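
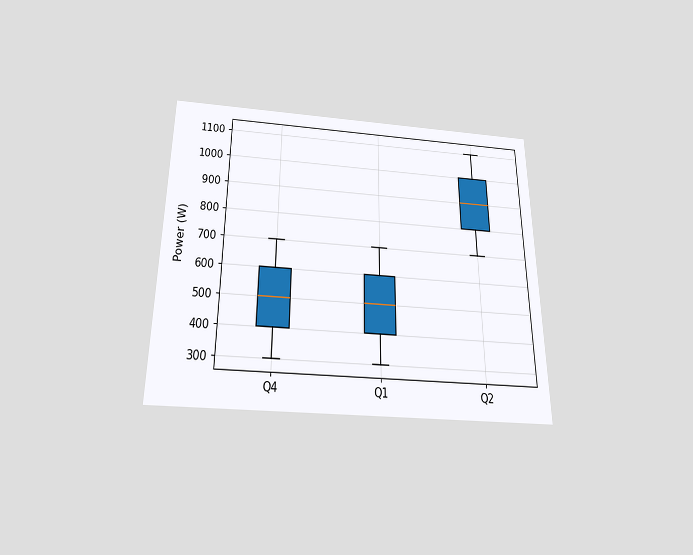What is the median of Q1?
The chart is viewed slightly from below. The median line in the Q1 box sits at 500W.

500W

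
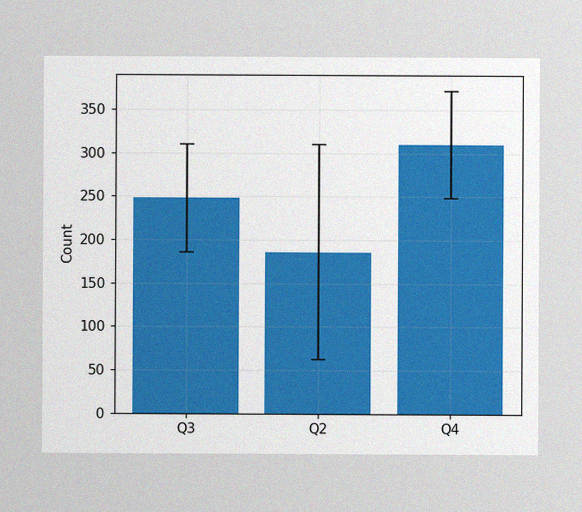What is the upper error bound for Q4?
The image has some photo noise and uneven lighting. The Q4 bar's upper whisker reaches 372.

372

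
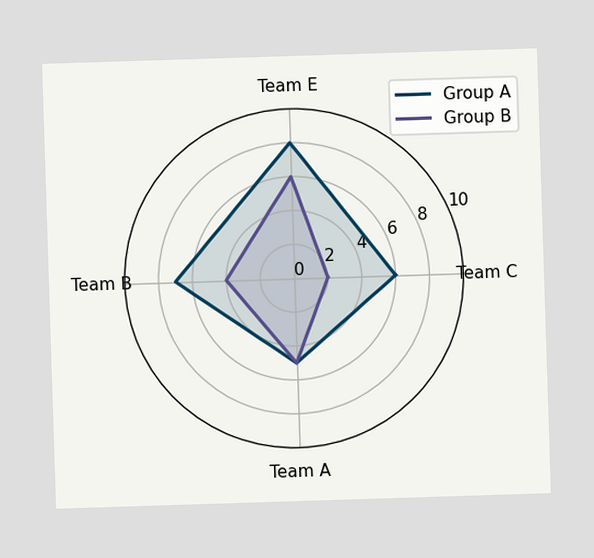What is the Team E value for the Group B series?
On the Team E axis, Group B reaches 6.

6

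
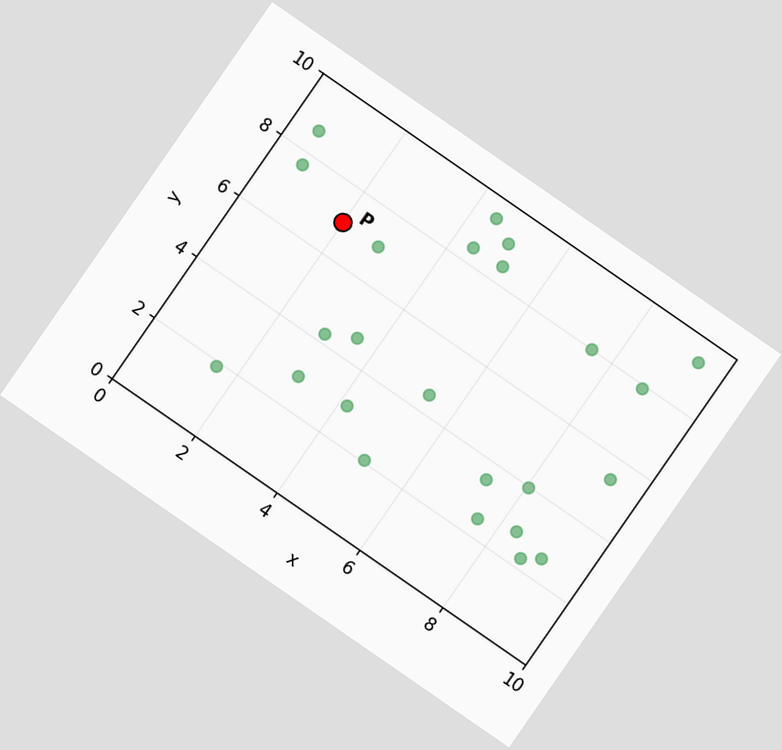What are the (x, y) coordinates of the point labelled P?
The chart is tilted about 35° clockwise. Following the gridlines from P to each axis, P sits at (2, 7).

(2, 7)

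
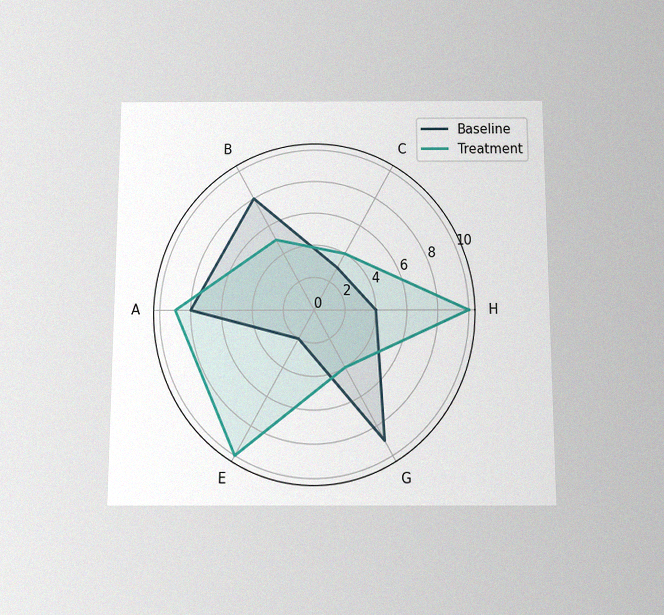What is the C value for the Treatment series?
The chart is viewed slightly from below, with some photo noise. On the C axis, Treatment reaches 4.

4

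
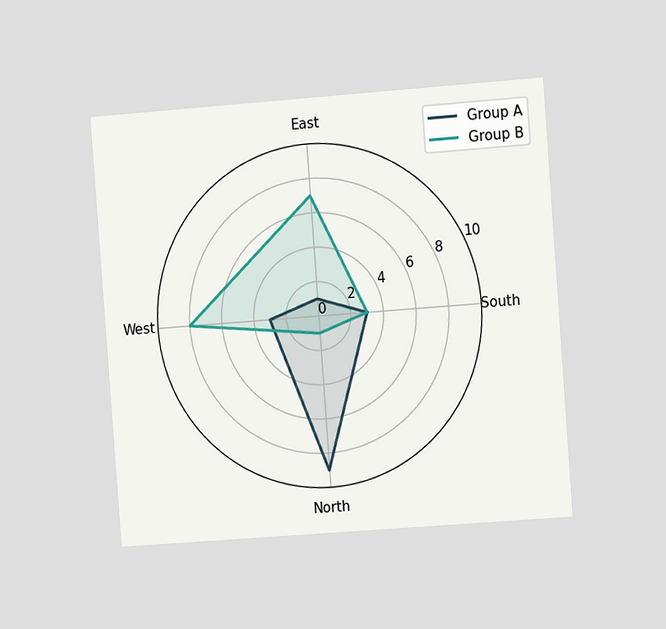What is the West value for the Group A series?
The chart is tilted about 4° counter-clockwise and viewed slightly from the right. On the West axis, Group A reaches 3.

3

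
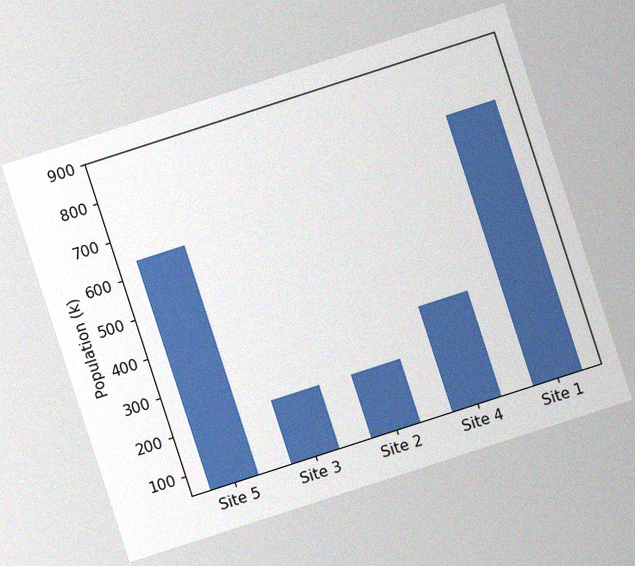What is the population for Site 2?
212k

The chart is tilted about 18° counter-clockwise, with some photo noise. Reading along the chart's y-axis, the Site 2 bar reaches 212k.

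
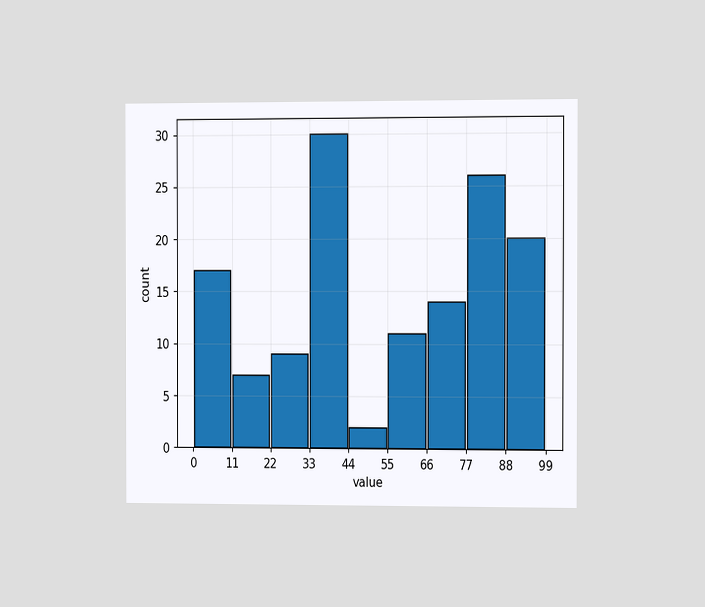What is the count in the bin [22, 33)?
The chart is viewed at a slight angle. The [22, 33) bin has height 9.

9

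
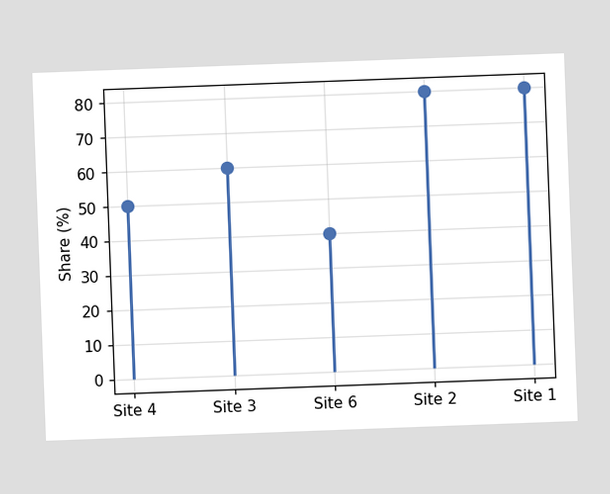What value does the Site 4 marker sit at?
50%

The chart is tilted about 2° counter-clockwise. The Site 4 marker sits at 50%.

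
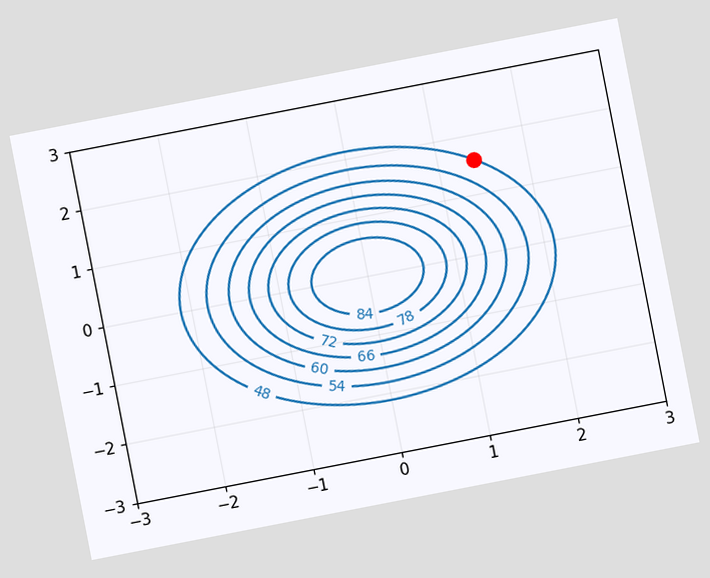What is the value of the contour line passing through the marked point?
48

The chart is tilted about 11° counter-clockwise. The marked point sits on the contour labelled 48.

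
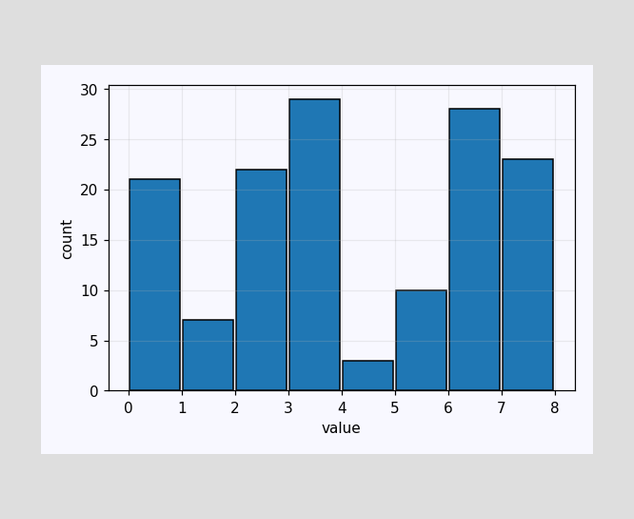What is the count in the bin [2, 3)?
22

The [2, 3) bin has height 22.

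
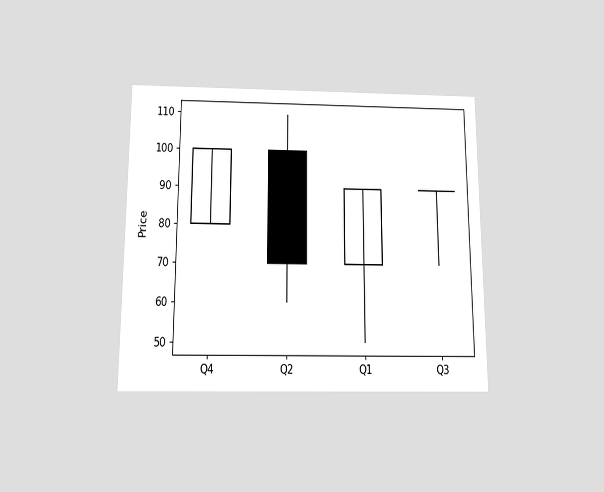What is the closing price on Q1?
The chart is viewed slightly from below. The Q1 candle closes at 90.

90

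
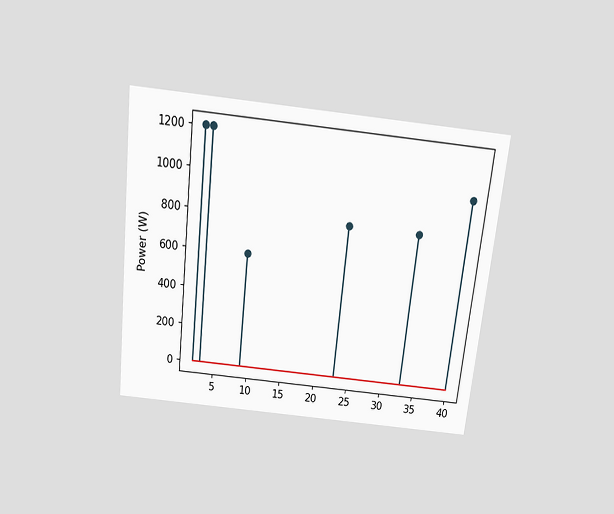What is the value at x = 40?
1000W

The chart is tilted about 6° clockwise and viewed slightly from above. The stem at x=40 reaches 1000W.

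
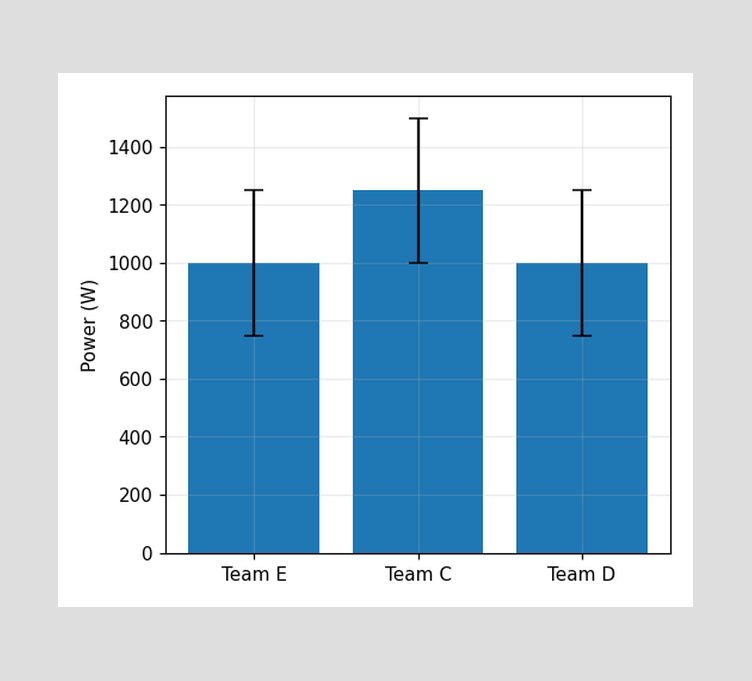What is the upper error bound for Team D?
1250W

The Team D bar's upper whisker reaches 1250W.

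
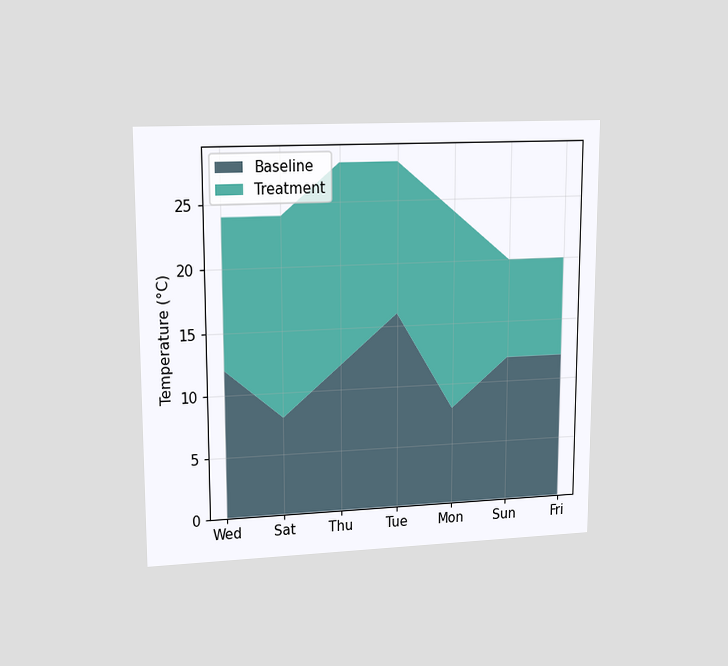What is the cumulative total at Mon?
24°C

The chart is viewed at a slight angle. The stacked total at Mon reaches 24°C.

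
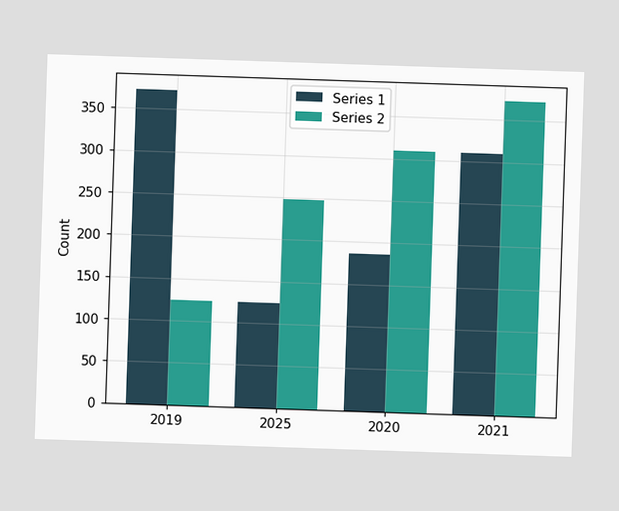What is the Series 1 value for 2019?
372

The Series 1 bar at 2019 reaches 372 on the y-axis.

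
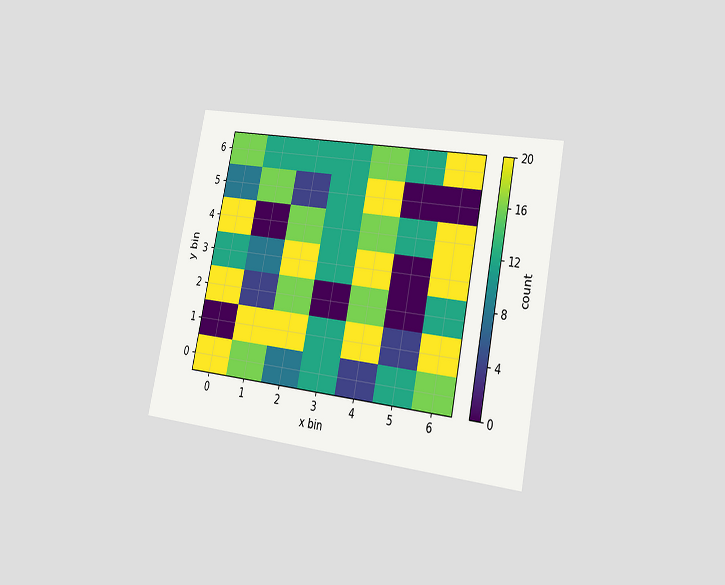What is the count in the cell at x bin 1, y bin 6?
The chart is tilted about 11° clockwise and viewed slightly from the right. Matching the cell (1, 6) against the colorbar gives 12.

12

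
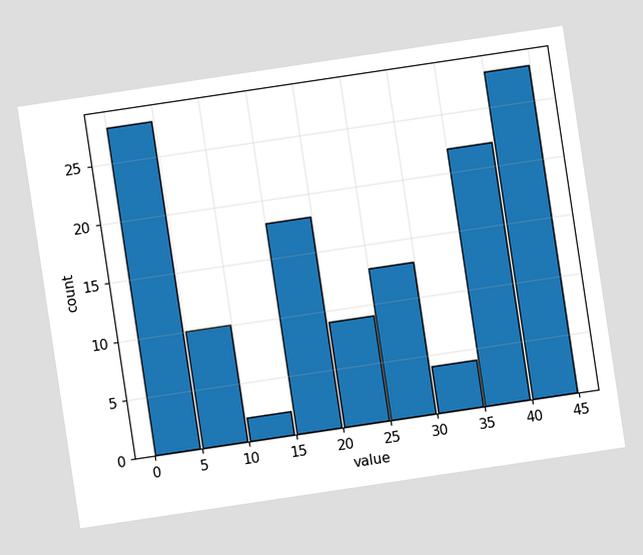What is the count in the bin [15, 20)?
The chart is tilted about 8° counter-clockwise. The [15, 20) bin has height 18.

18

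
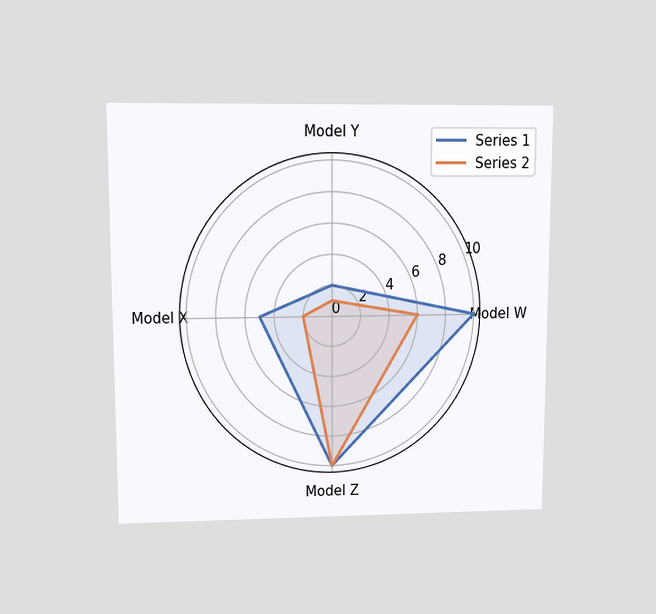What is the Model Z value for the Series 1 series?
10

The chart is viewed at a slight angle. On the Model Z axis, Series 1 reaches 10.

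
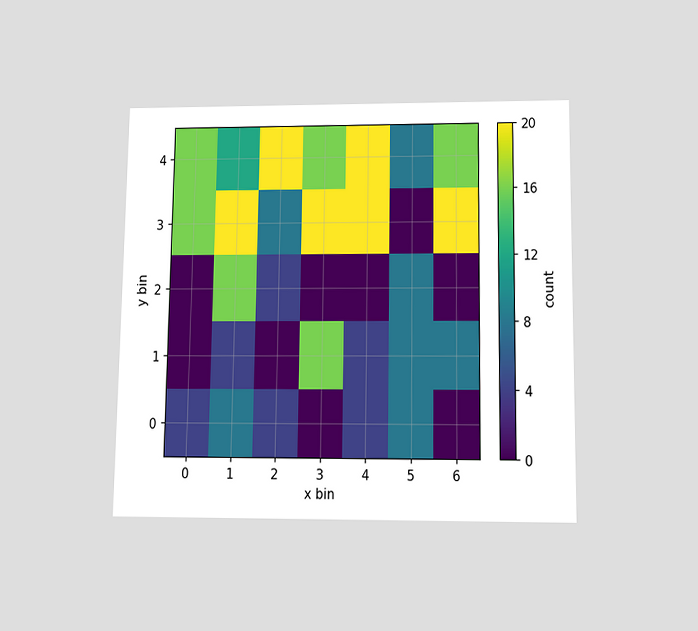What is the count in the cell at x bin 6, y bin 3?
The chart is viewed slightly from below. Matching the cell (6, 3) against the colorbar gives 20.

20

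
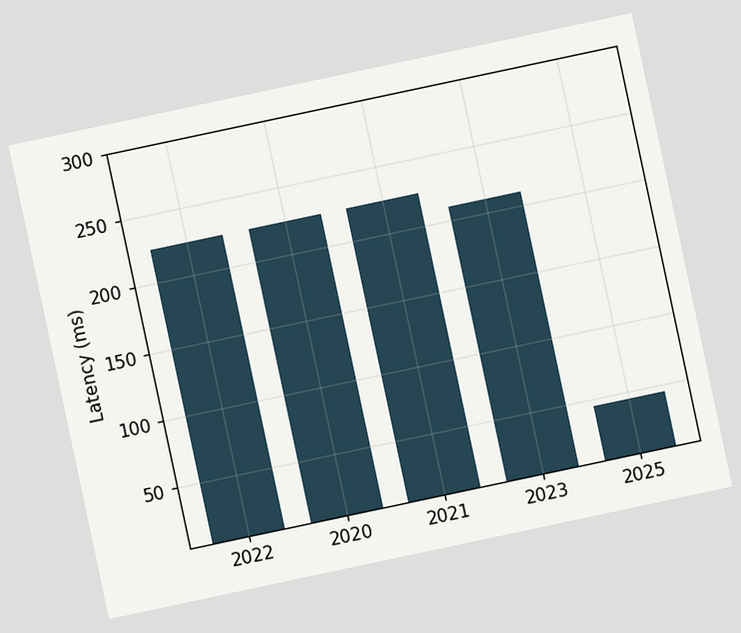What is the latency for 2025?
The chart is tilted about 12° counter-clockwise. Reading along the chart's y-axis, the 2025 bar reaches 45ms.

45ms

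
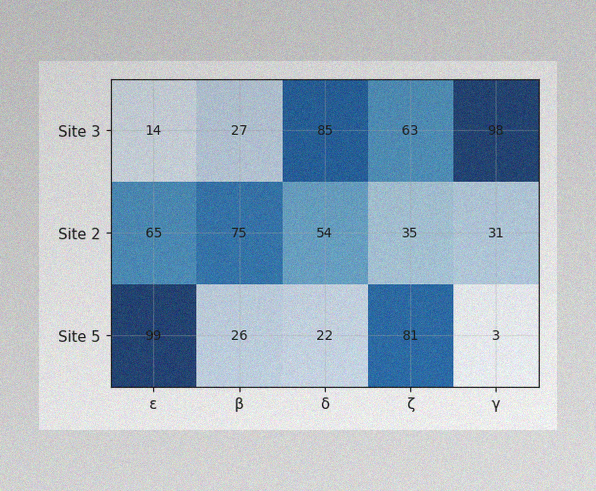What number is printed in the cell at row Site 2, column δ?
The image has some photo noise and uneven lighting. The (Site 2, δ) cell reads 54.

54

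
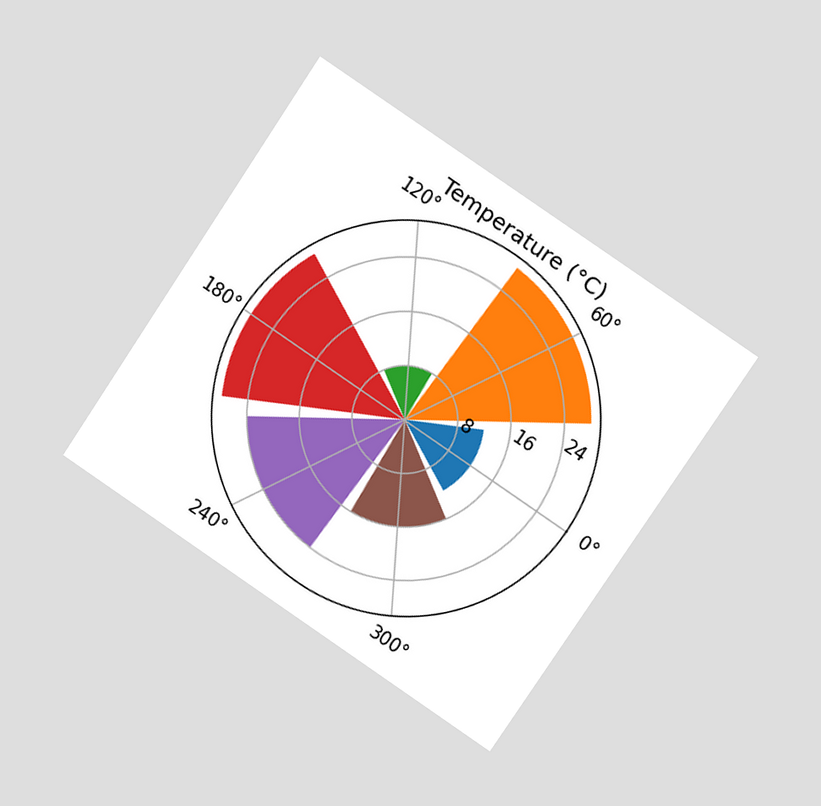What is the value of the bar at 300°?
16°C

The chart is tilted about 34° clockwise and viewed at a slight angle. The bar at 300° reaches 16°C on the radial axis.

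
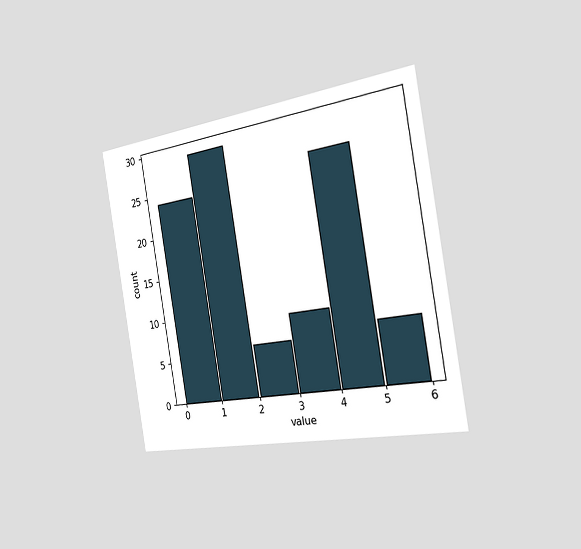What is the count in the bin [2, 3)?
The chart is tilted about 10° counter-clockwise and viewed slightly from the right. The [2, 3) bin has height 6.

6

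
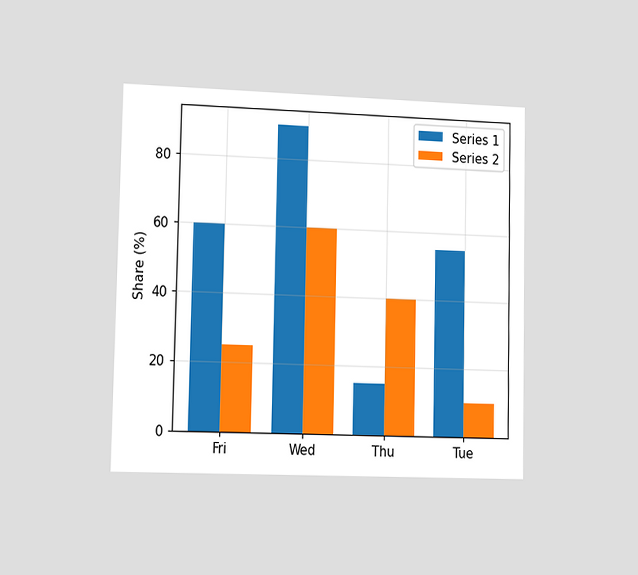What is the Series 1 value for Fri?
60%

The chart is viewed slightly from the left. The Series 1 bar at Fri reaches 60% on the y-axis.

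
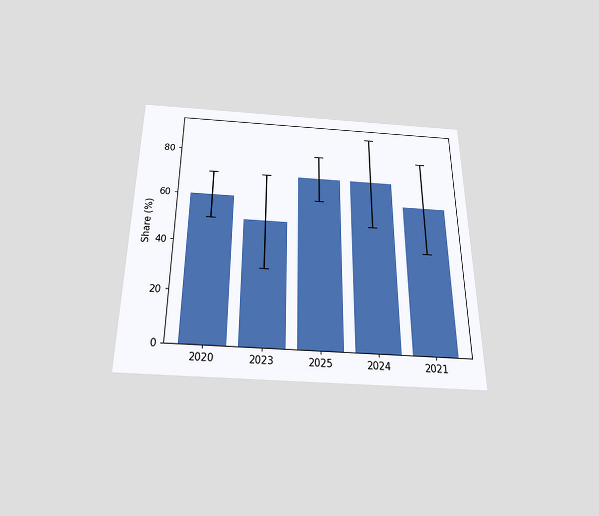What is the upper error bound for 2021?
The chart is viewed slightly from below. The 2021 bar's upper whisker reaches 80%.

80%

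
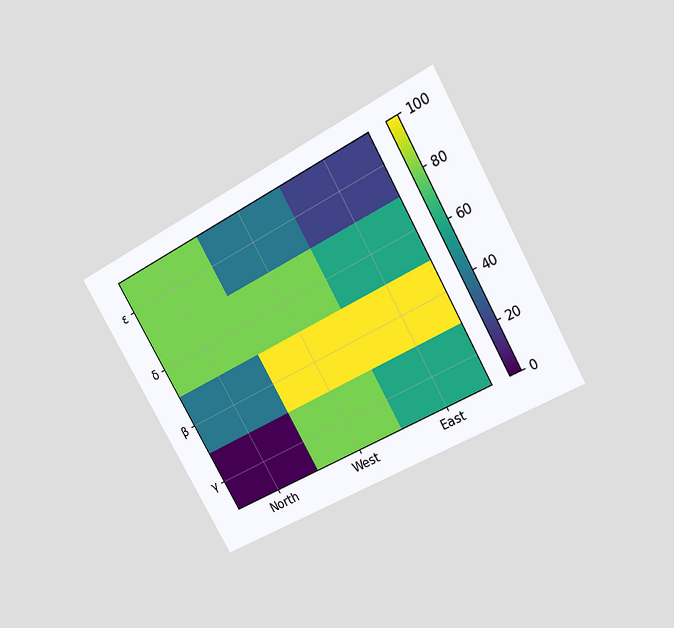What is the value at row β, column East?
100

The chart is tilted about 29° counter-clockwise and viewed at a slight angle. Matching cell (β, East) against the colorbar gives 100.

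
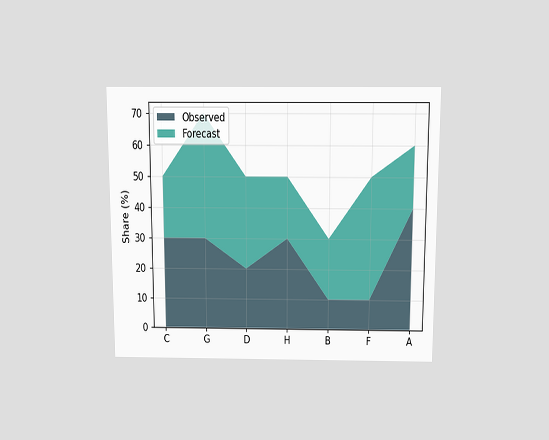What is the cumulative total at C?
The chart is viewed slightly from above. The stacked total at C reaches 50%.

50%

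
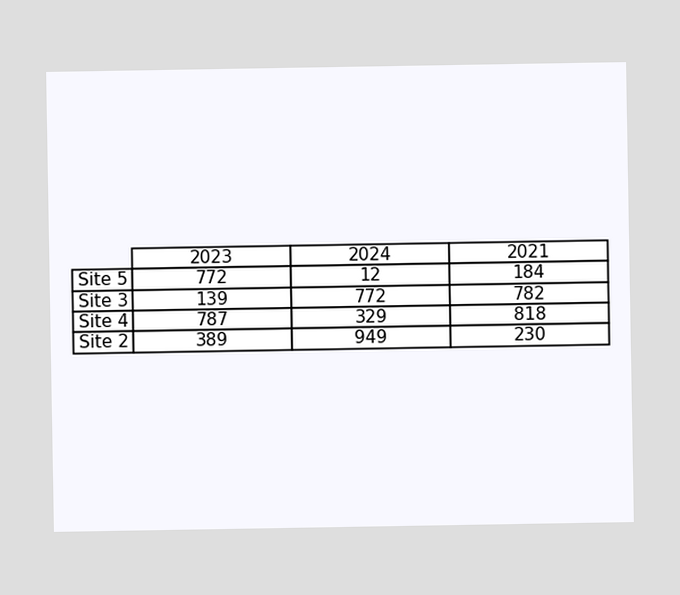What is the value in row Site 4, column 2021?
818

The (Site 4, 2021) cell reads 818.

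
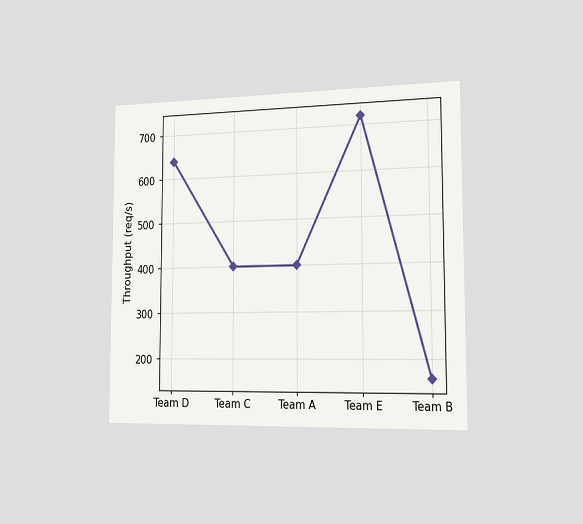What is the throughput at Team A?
400req/s

The chart is viewed slightly from the right. At Team A, the line is at 400req/s.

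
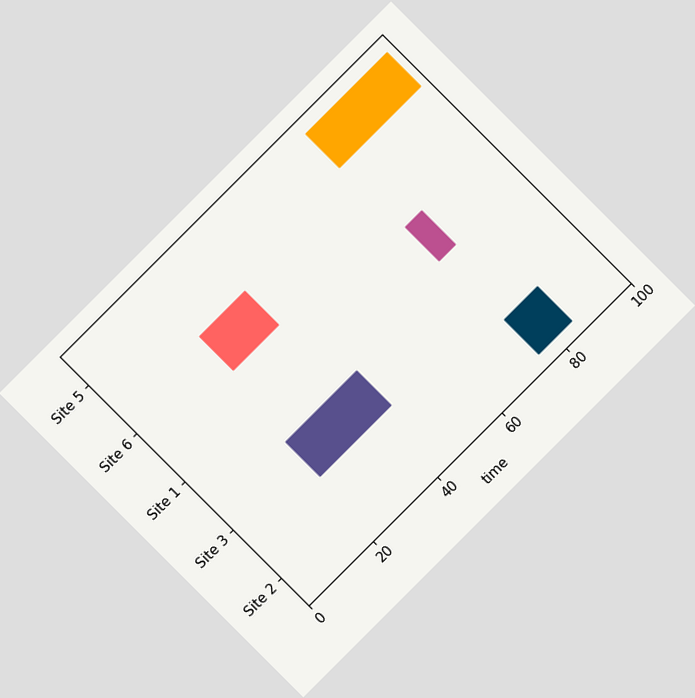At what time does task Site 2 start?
The chart is tilted about 45° counter-clockwise. The Site 2 bar begins at t=75.

75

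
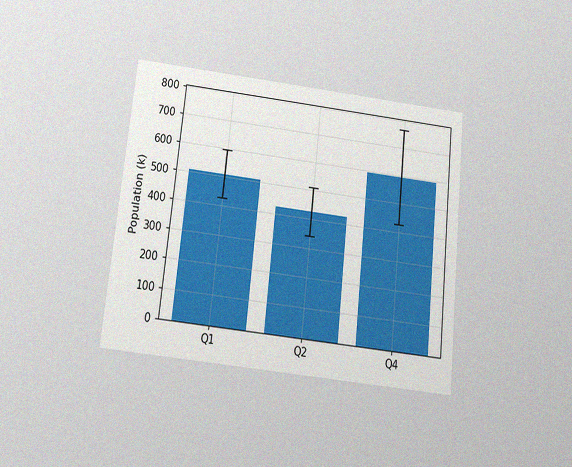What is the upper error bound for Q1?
595k

The chart is tilted about 6° clockwise and viewed slightly from below, with some photo noise. The Q1 bar's upper whisker reaches 595k.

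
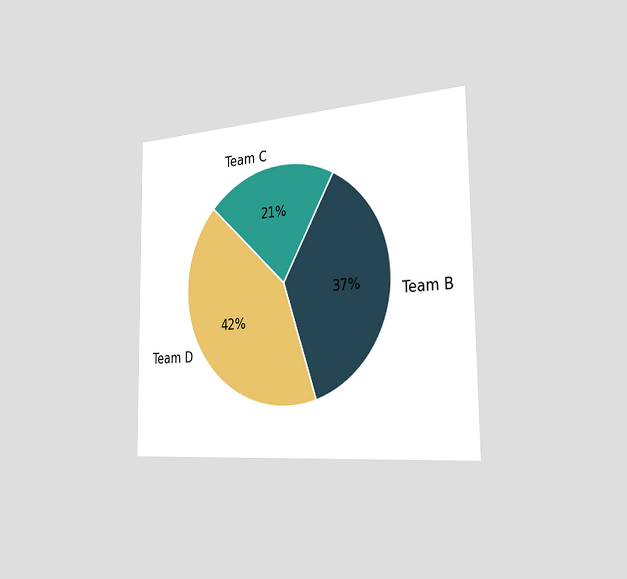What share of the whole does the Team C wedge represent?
The chart is viewed slightly from the right. The Team C slice takes up 21% of the pie.

21%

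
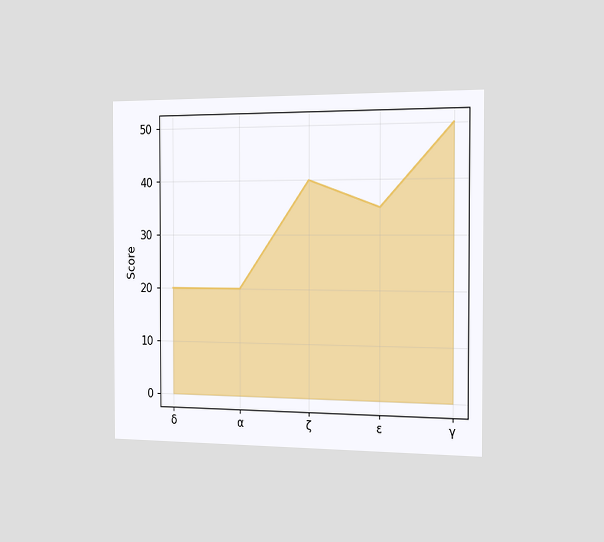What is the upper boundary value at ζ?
40

The chart is viewed slightly from the right. At ζ the upper boundary is at 40.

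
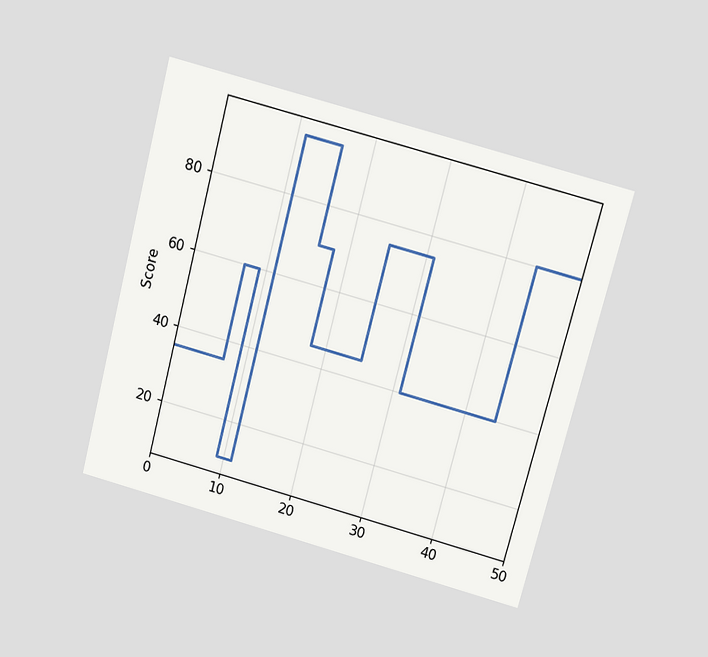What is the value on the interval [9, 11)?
10

The chart is tilted about 14° clockwise and viewed slightly from above. On [9, 11) the step sits at 10.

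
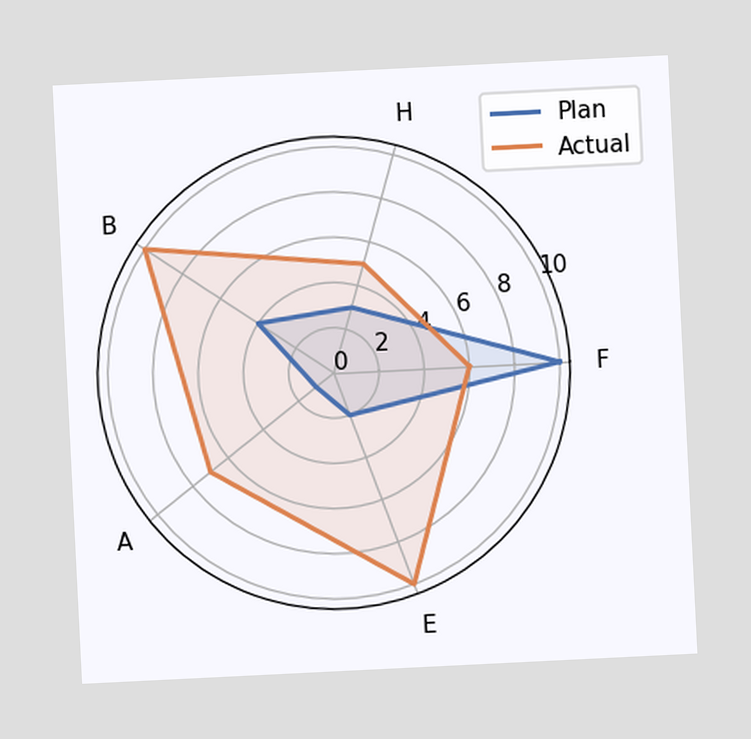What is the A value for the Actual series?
The chart is tilted about 3° counter-clockwise. On the A axis, Actual reaches 7.

7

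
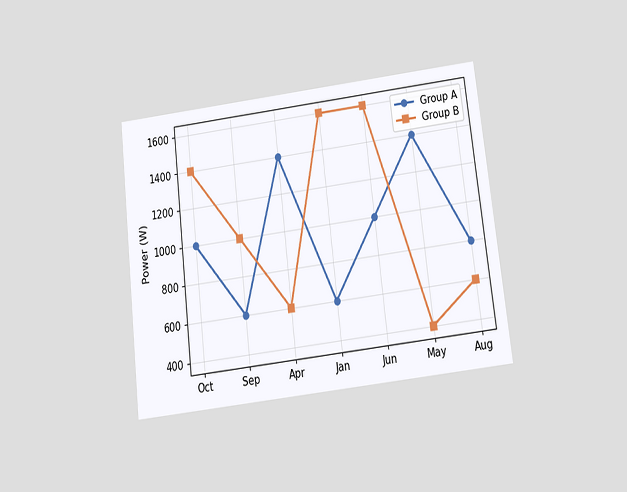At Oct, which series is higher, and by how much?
Group B, by 400W

The chart is tilted about 7° counter-clockwise and viewed slightly from below. At Oct, Group B sits above the other line by 400W.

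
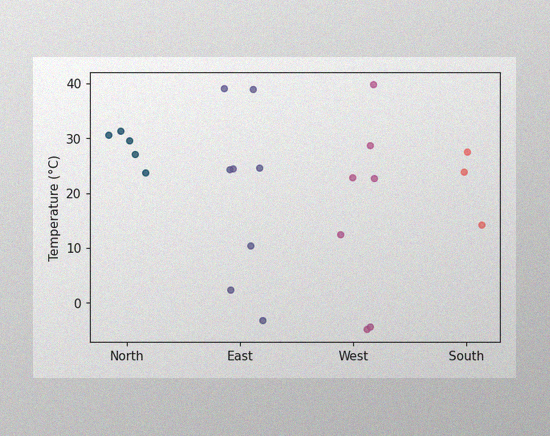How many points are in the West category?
7

The image has some photo noise and uneven lighting. Counting the markers in the West column gives 7.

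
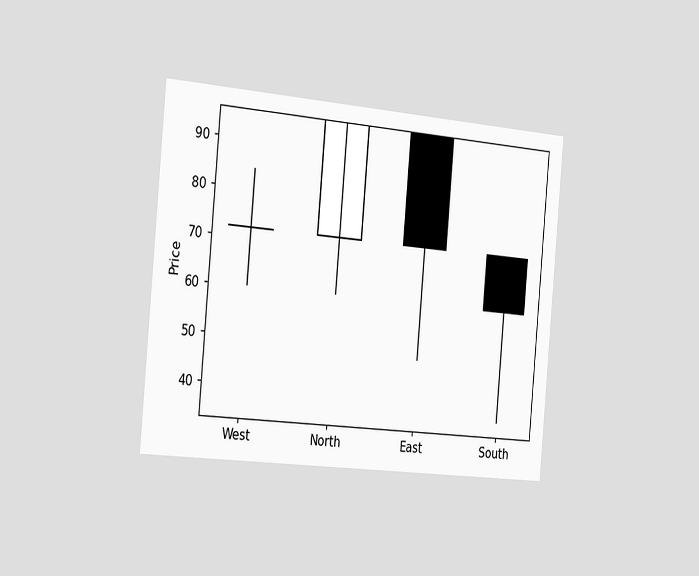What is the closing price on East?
The chart is tilted about 5° clockwise and viewed slightly from the left. The East candle closes at 72.

72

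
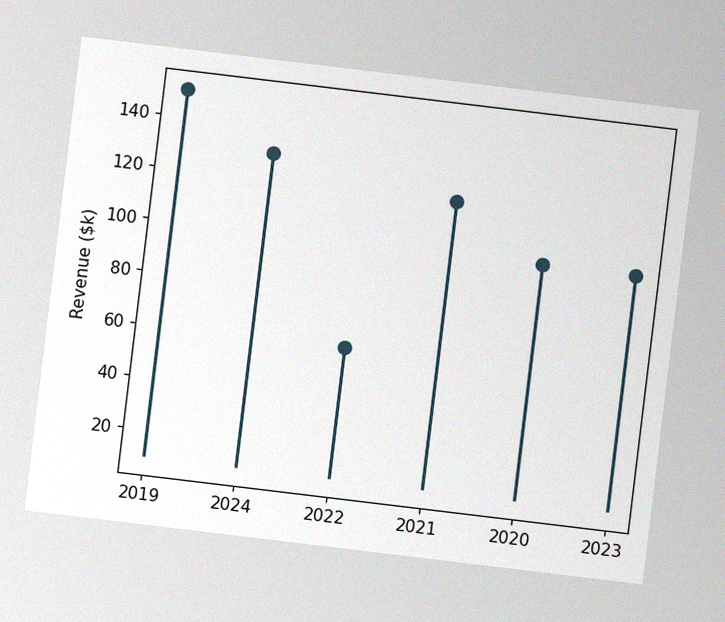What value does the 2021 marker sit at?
The chart is tilted about 7° clockwise, with some photo noise. The 2021 marker sits at $120k.

$120k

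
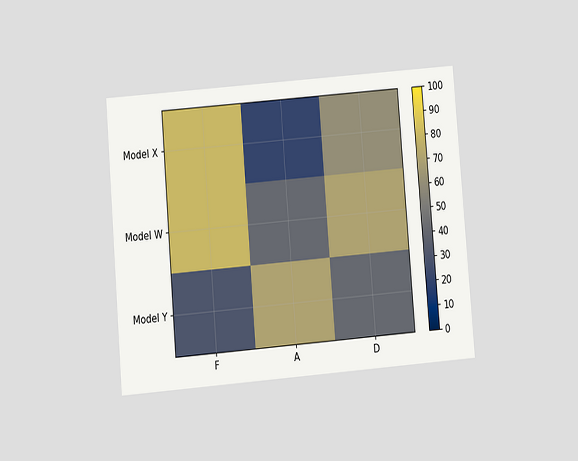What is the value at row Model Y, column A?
70

The chart is tilted about 5° counter-clockwise and viewed at a slight angle. Matching cell (Model Y, A) against the colorbar gives 70.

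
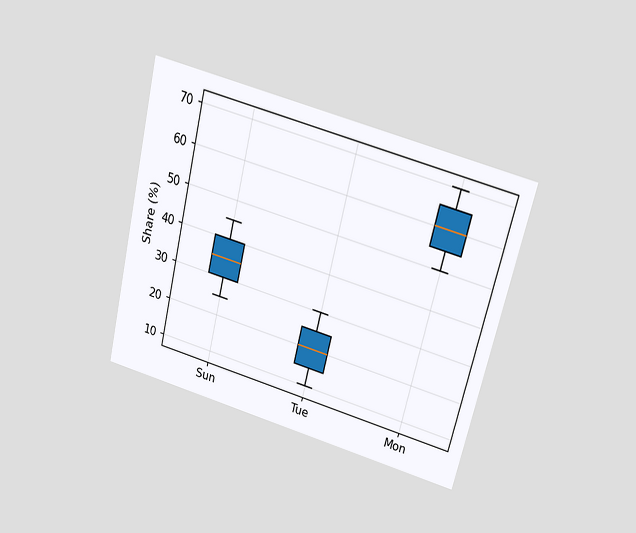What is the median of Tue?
20%

The chart is tilted about 14° clockwise and viewed slightly from above. The median line in the Tue box sits at 20%.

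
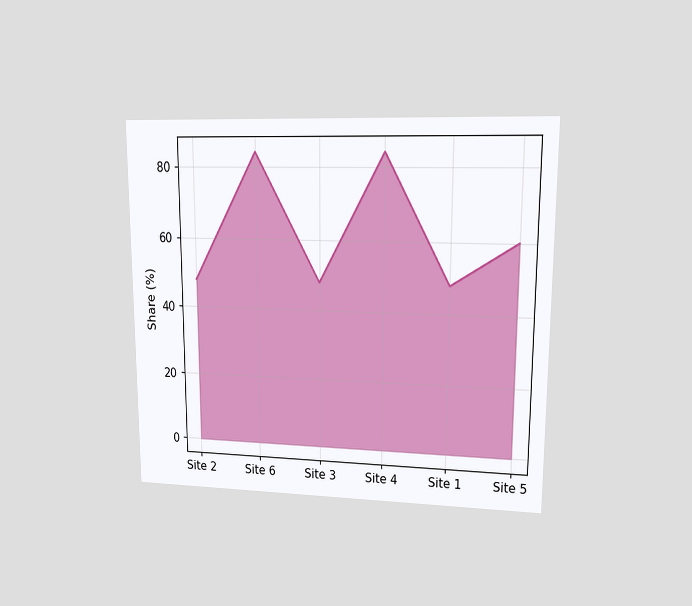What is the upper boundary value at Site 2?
The chart is viewed at a slight angle. At Site 2 the upper boundary is at 48%.

48%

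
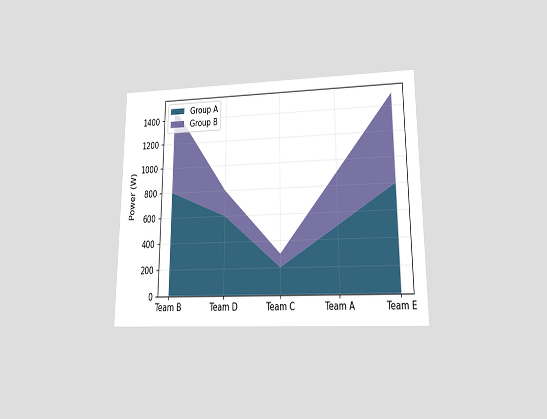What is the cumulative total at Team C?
300W

The chart is viewed at a slight angle. The stacked total at Team C reaches 300W.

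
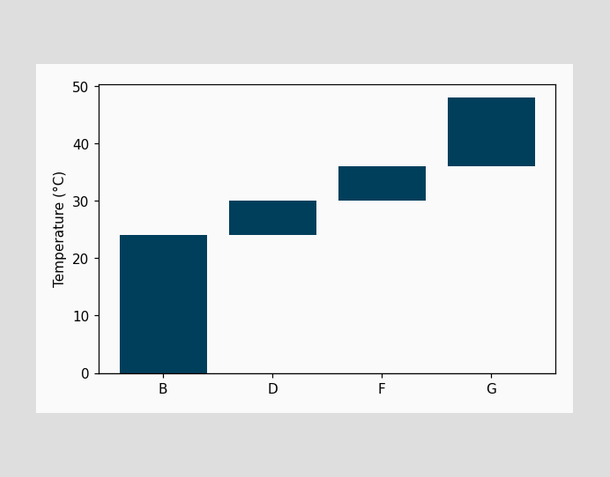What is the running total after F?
36°C

After F the running total reaches 36°C.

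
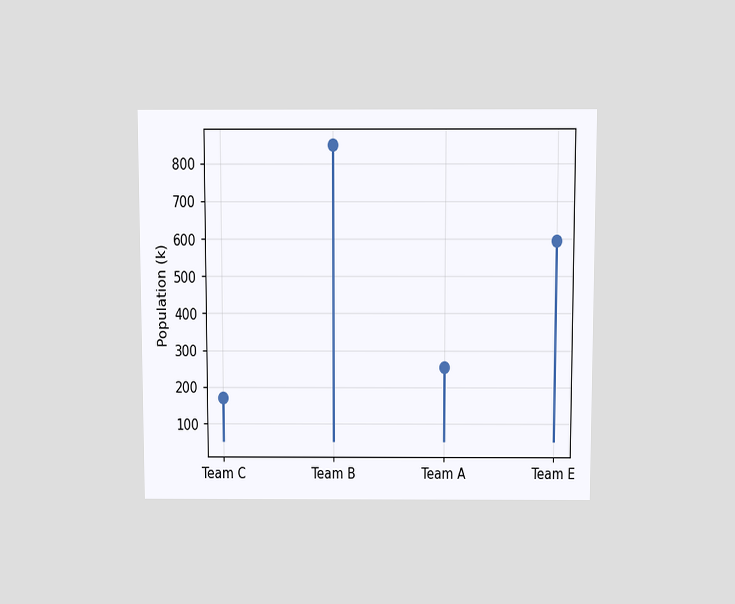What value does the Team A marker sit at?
The chart is viewed slightly from above. The Team A marker sits at 255k.

255k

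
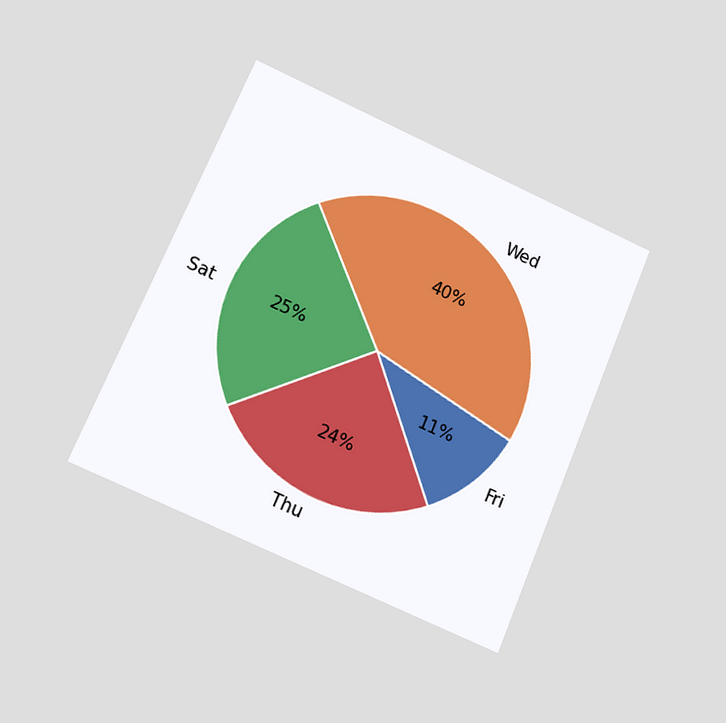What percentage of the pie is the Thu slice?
The chart is tilted about 23° clockwise and viewed at a slight angle. The Thu slice takes up 24% of the pie.

24%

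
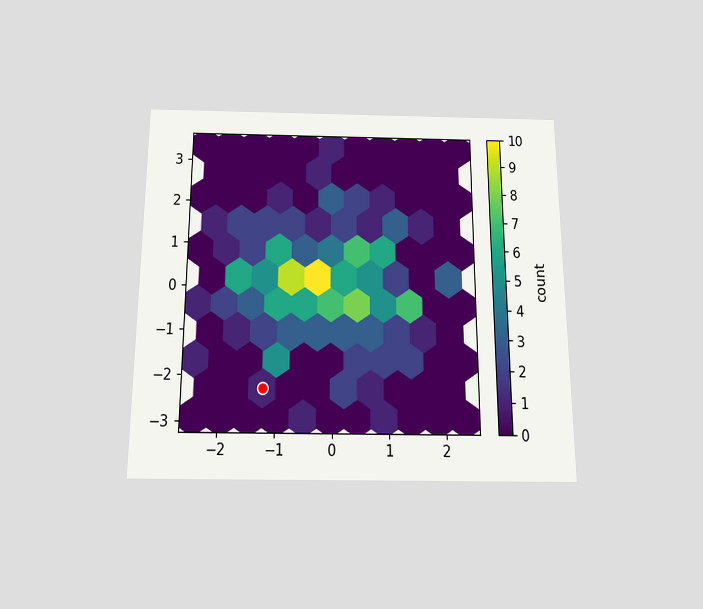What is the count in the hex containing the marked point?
The chart is viewed slightly from below. The marked hex reads 1 on the colorbar.

1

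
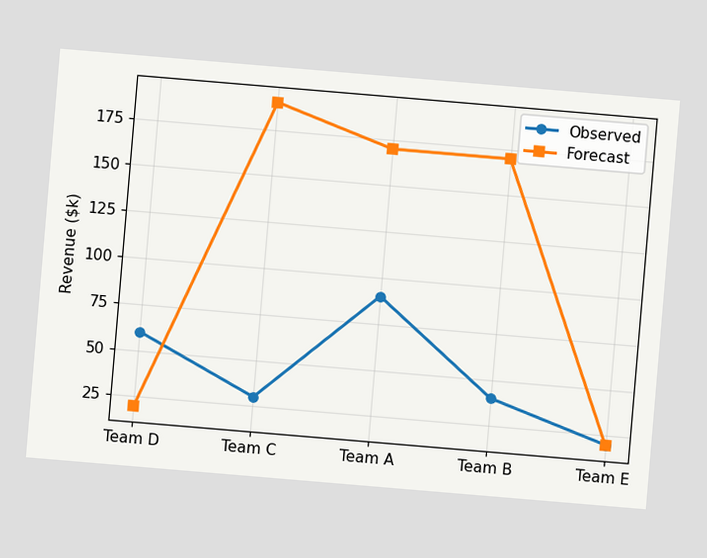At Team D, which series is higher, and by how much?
The chart is tilted about 5° clockwise. At Team D, Observed sits above the other line by $40k.

Observed, by $40k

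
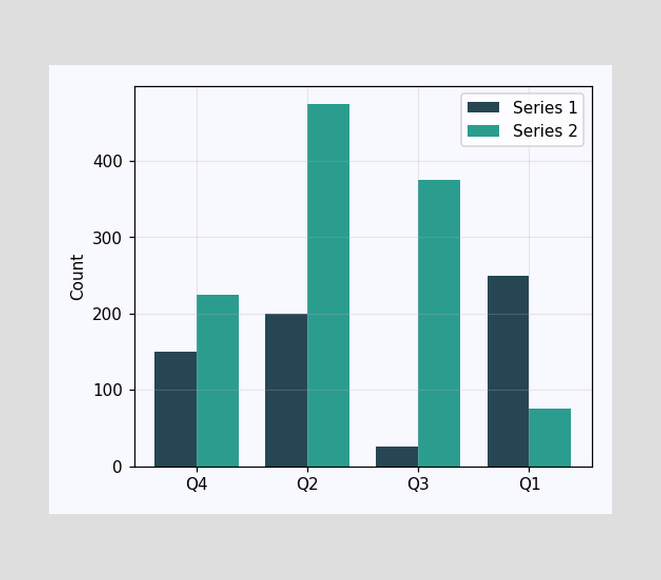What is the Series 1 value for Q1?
250

The Series 1 bar at Q1 reaches 250 on the y-axis.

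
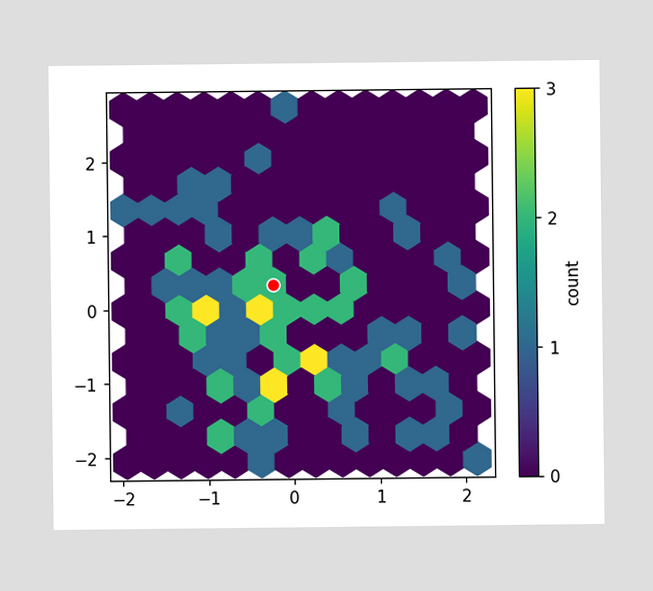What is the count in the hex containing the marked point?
The marked hex reads 2 on the colorbar.

2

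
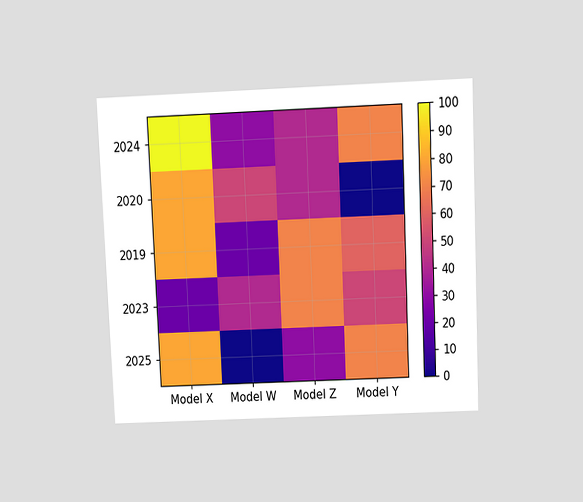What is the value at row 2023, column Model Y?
The chart is tilted about 2° counter-clockwise and viewed slightly from above. Matching cell (2023, Model Y) against the colorbar gives 50.

50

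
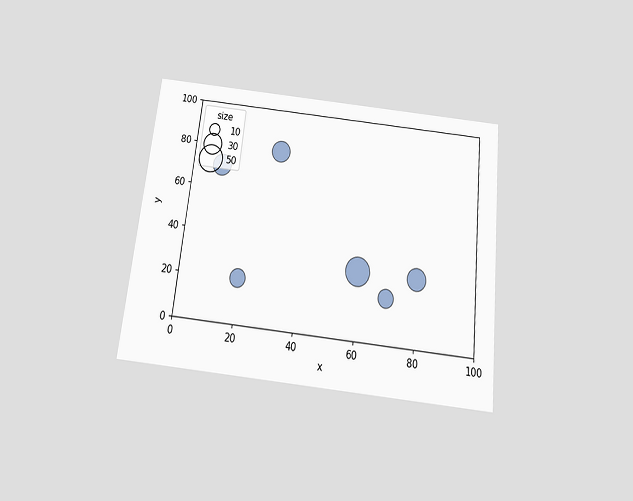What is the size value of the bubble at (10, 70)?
The chart is tilted about 6° clockwise and viewed slightly from below. Matching the bubble at (10, 70) against the size legend gives 30.

30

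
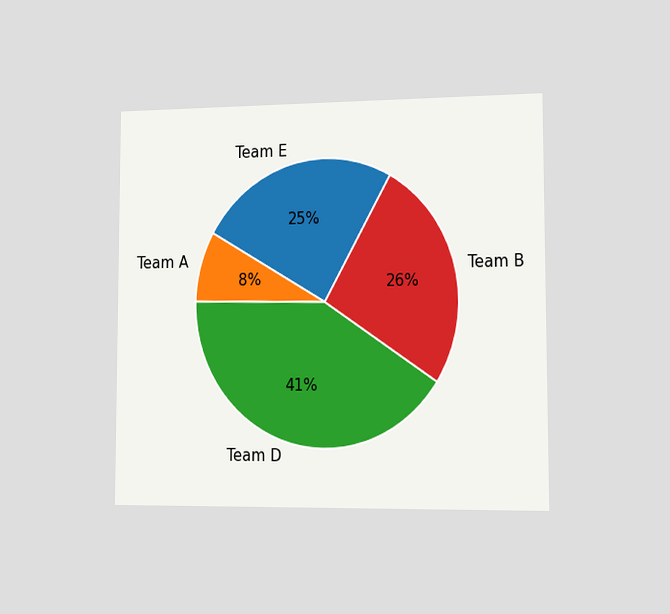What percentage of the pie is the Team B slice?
The chart is viewed slightly from the right. The Team B slice takes up 26% of the pie.

26%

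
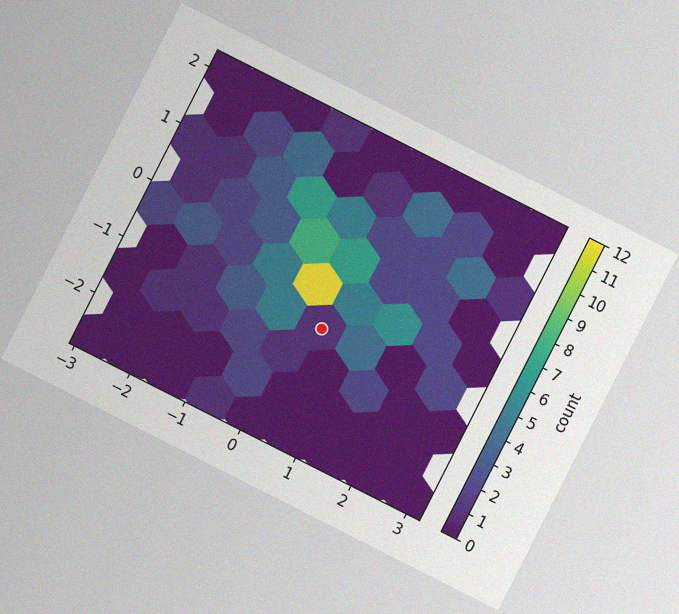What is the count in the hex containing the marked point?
1

The chart is tilted about 27° clockwise, with some photo noise. The marked hex reads 1 on the colorbar.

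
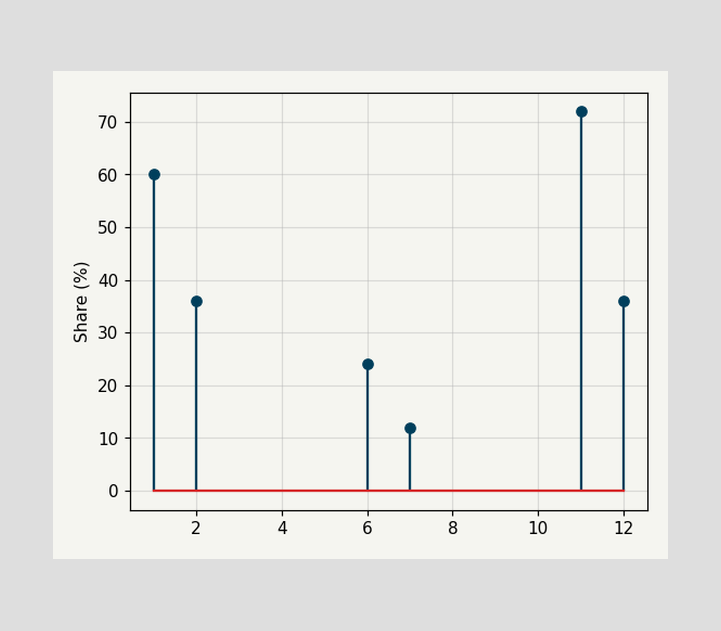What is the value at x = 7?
12%

The stem at x=7 reaches 12%.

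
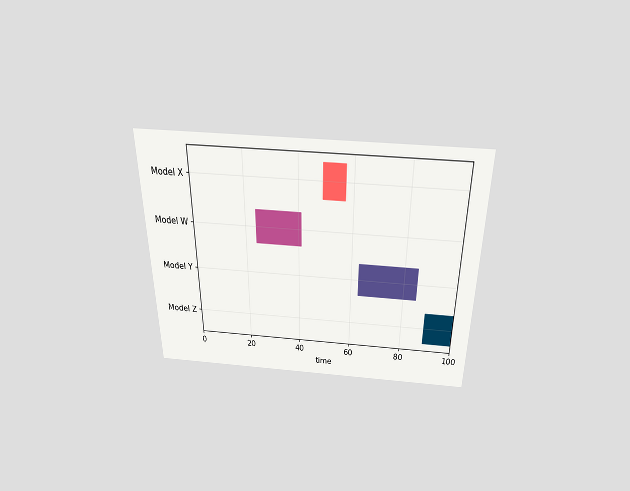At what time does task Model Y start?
63

The chart is viewed slightly from above. The Model Y bar begins at t=63.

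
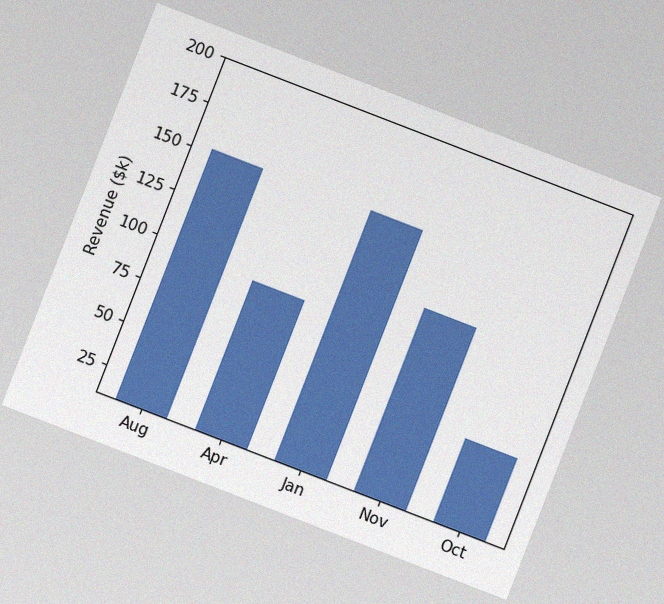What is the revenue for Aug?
The chart is tilted about 21° clockwise, with some photo noise. Reading along the chart's y-axis, the Aug bar reaches $152k.

$152k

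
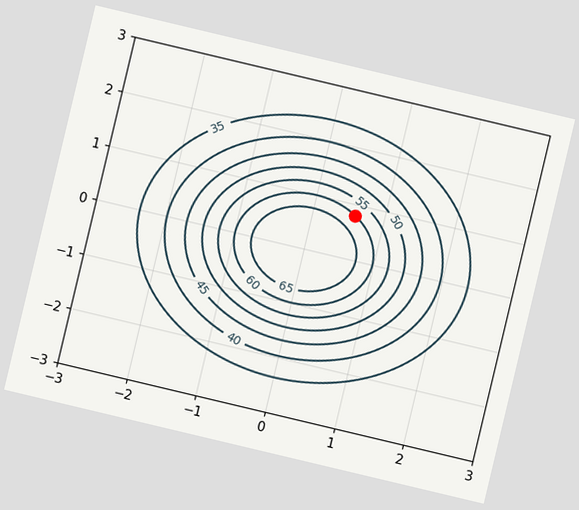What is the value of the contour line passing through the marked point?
The chart is tilted about 13° clockwise. The marked point sits on the contour labelled 60.

60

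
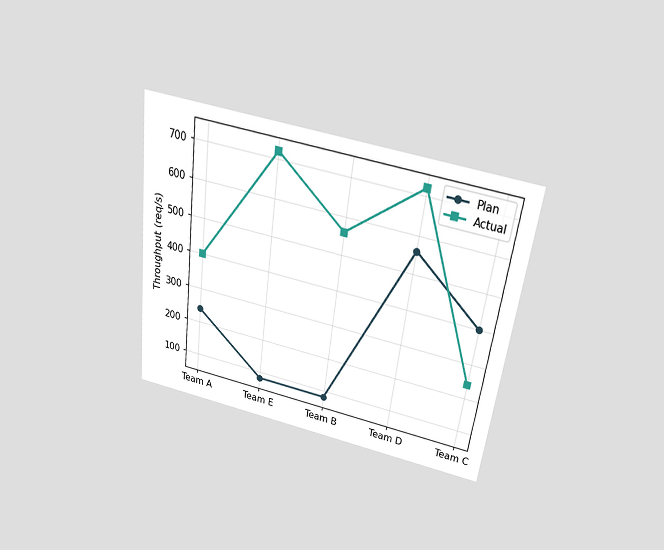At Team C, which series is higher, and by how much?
The chart is tilted about 7° clockwise and viewed slightly from above. At Team C, Plan sits above the other line by 160req/s.

Plan, by 160req/s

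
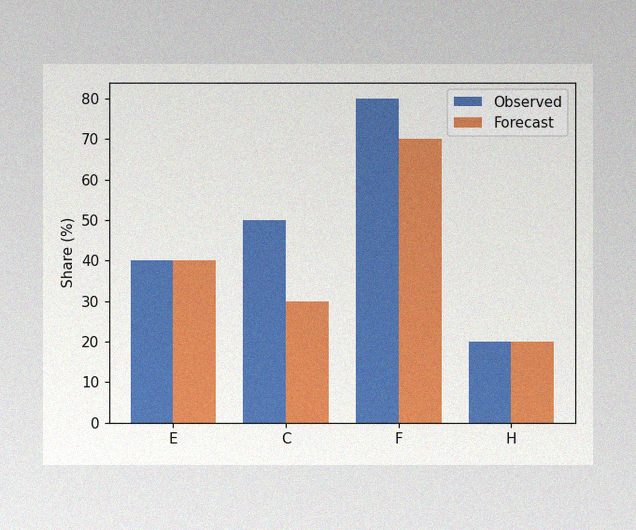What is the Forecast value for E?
The image has some photo noise and uneven lighting. The Forecast bar at E reaches 40% on the y-axis.

40%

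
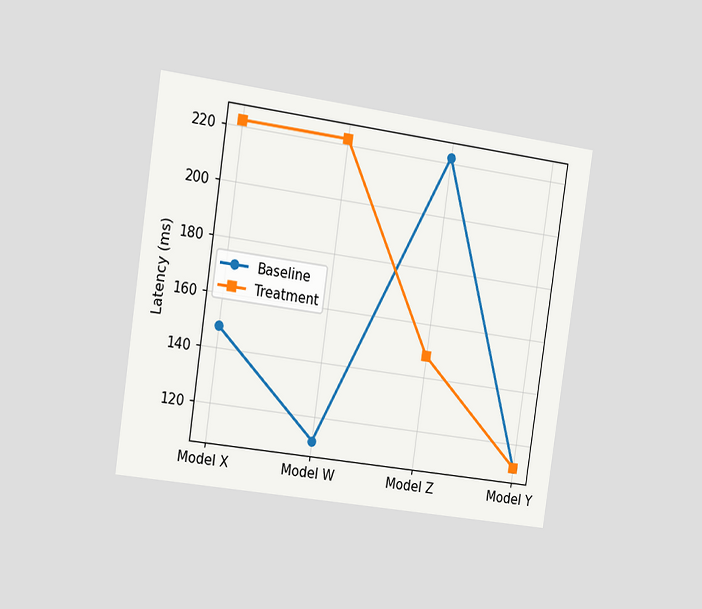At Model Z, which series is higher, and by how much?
Baseline, by 74ms

The chart is tilted about 8° clockwise and viewed slightly from the left. At Model Z, Baseline sits above the other line by 74ms.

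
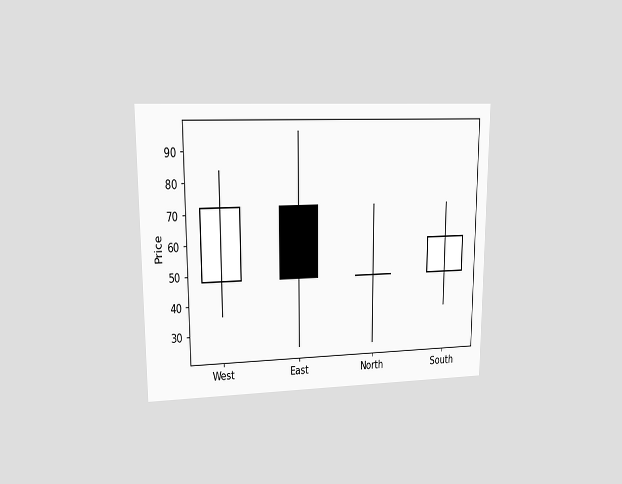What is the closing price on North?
The chart is viewed at a slight angle. The North candle closes at 48.

48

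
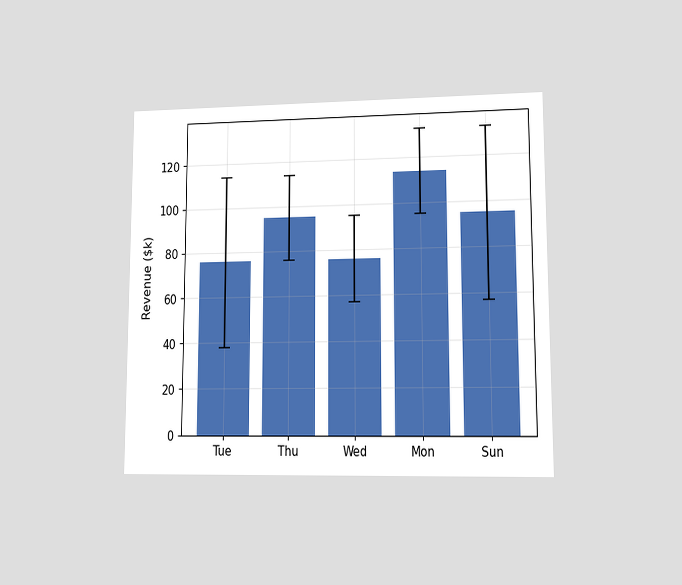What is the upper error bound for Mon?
$133k

The chart is viewed at a slight angle. The Mon bar's upper whisker reaches $133k.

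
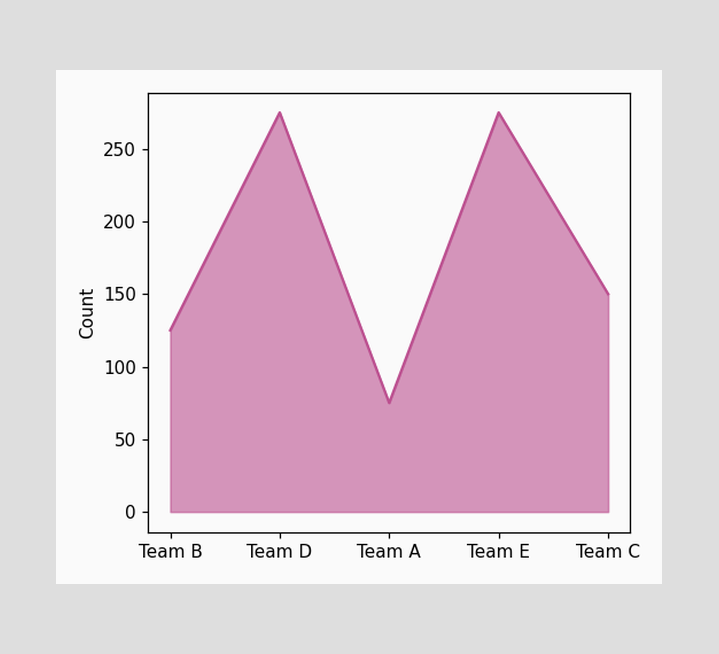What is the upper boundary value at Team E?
At Team E the upper boundary is at 275.

275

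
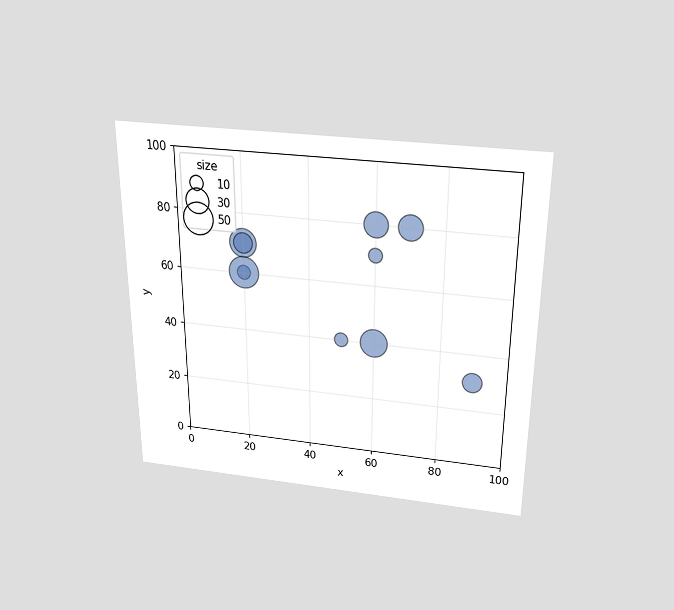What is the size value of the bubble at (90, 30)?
20

The chart is viewed slightly from above. Matching the bubble at (90, 30) against the size legend gives 20.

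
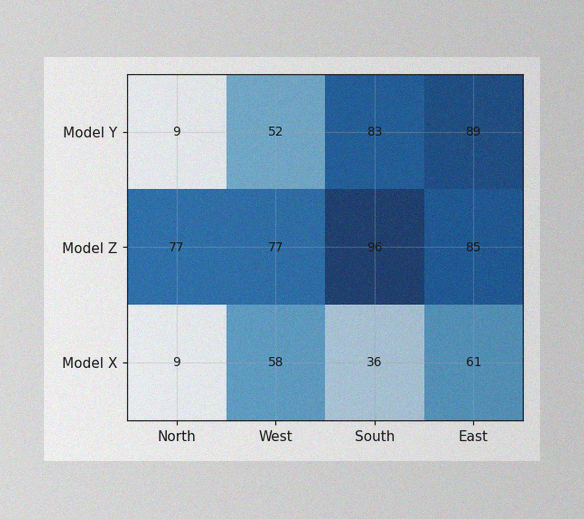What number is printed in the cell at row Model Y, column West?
52

The image has some photo noise and uneven lighting. The (Model Y, West) cell reads 52.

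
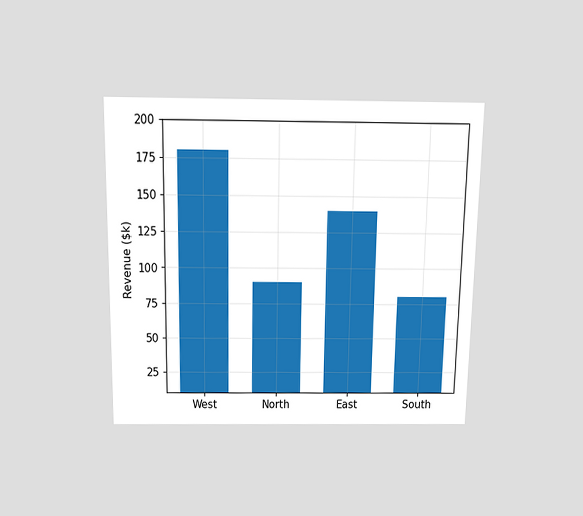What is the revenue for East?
$140k

The chart is viewed slightly from above. Reading along the chart's y-axis, the East bar reaches $140k.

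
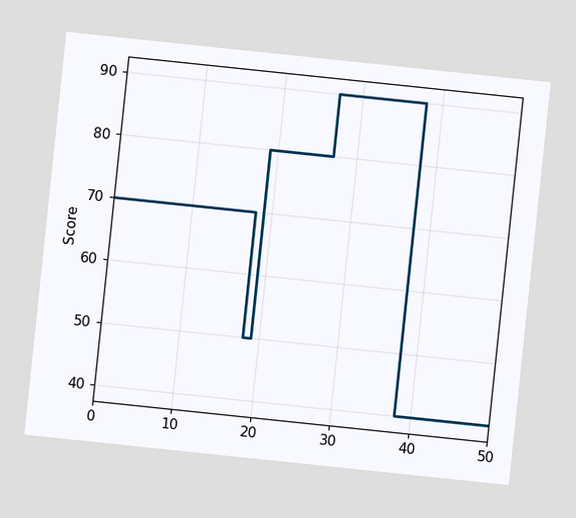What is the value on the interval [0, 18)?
The chart is tilted about 6° clockwise. On [0, 18) the step sits at 70.

70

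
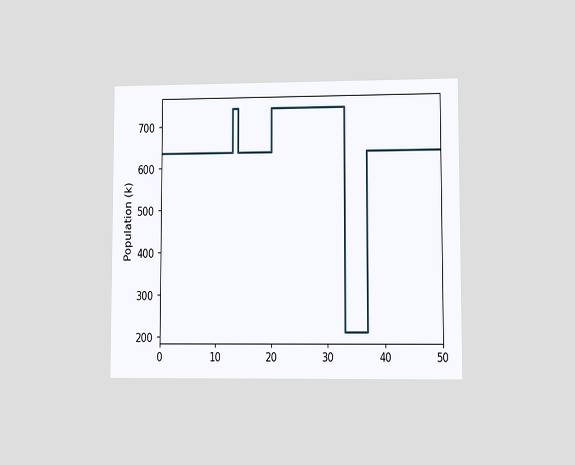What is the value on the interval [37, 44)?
The chart is viewed at a slight angle. On [37, 44) the step sits at 636k.

636k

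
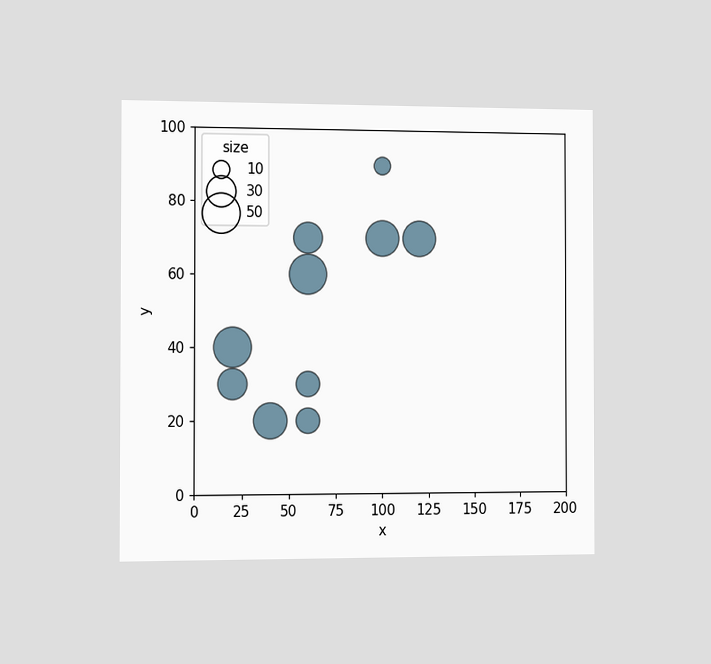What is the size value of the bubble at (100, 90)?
10

The chart is viewed slightly from the left. Matching the bubble at (100, 90) against the size legend gives 10.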